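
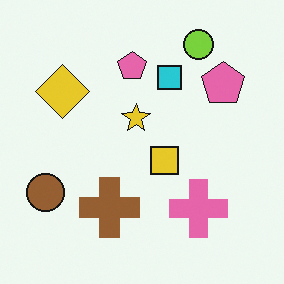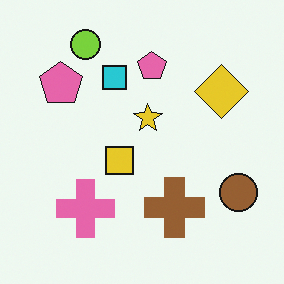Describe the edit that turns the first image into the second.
The image was flipped horizontally (left ↔ right).

The brown circle is in the bottom-left of the first image and the bottom-right of the second — shapes on opposite sides of the vertical midline have swapped in a mirror flip.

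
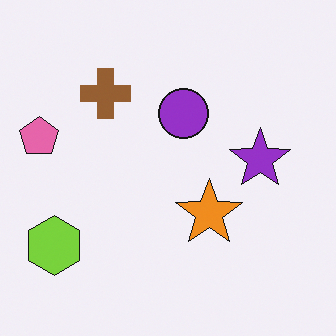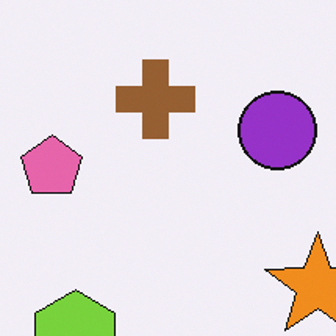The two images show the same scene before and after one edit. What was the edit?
The image was cropped to a modestly smaller region and rescaled.

The visible shapes are larger and the field of view is narrower; shapes near the original edges may be partly or wholly outside the frame — a crop-and-rescale.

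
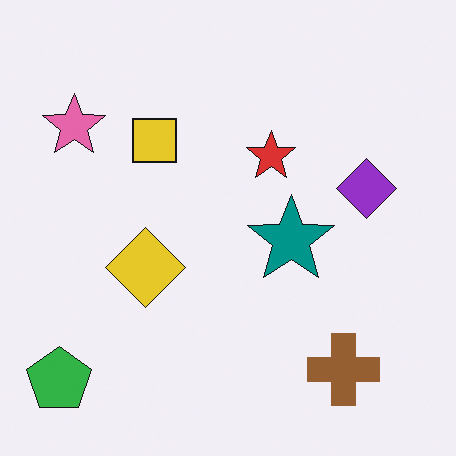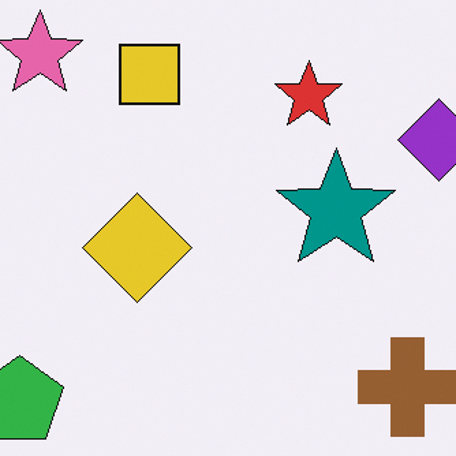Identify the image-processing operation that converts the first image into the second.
It was cropped slightly and scaled back up.

The visible shapes are larger and the field of view is narrower; shapes near the original edges may be partly or wholly outside the frame — a crop-and-rescale.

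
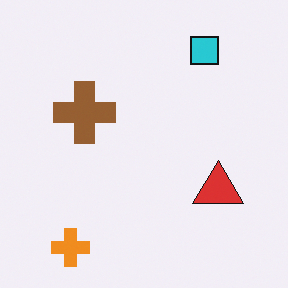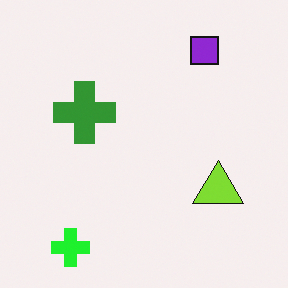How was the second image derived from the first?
This is the original image hue-shifted through roughly a third of the color wheel.

Every shape's color has rotated by the same amount around the hue wheel — a uniform hue shift.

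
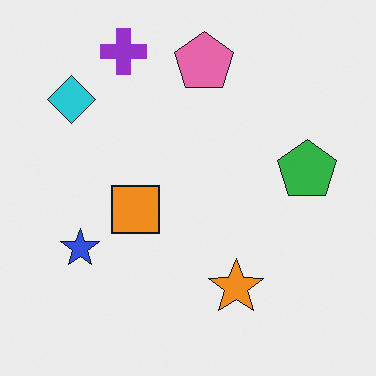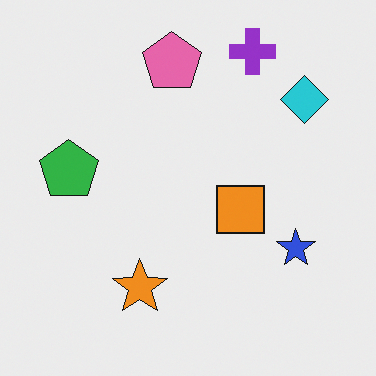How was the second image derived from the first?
The second image is the first flipped horizontally (left ↔ right).

The green pentagon is in the right of the first image and the left of the second — shapes on opposite sides of the vertical midline have swapped in a mirror flip.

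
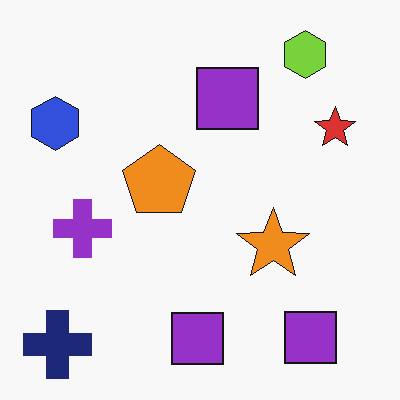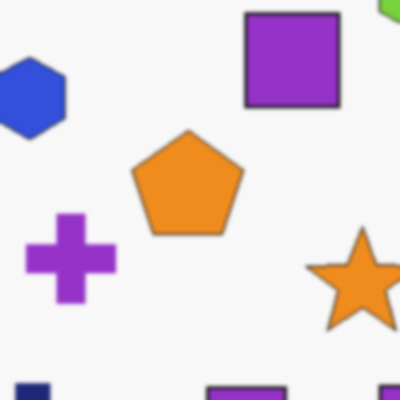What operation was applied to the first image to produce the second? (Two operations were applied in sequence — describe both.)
The second image is the first cropped slightly and scaled back up, then slightly softened.

The visible shapes are larger and the field of view is narrower; shapes near the original edges may be partly or wholly outside the frame — a crop-and-rescale. Shape edges and outlines are uniformly softened across the whole image.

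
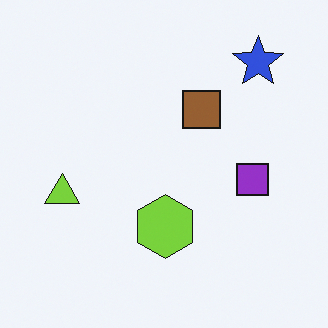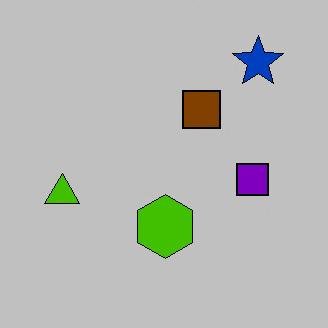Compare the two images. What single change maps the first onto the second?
The image was heavily posterized to just a handful of flat colors.

Each flat color has snapped to a coarser quantized level — most visibly, the near-white background has dropped to a flat grey.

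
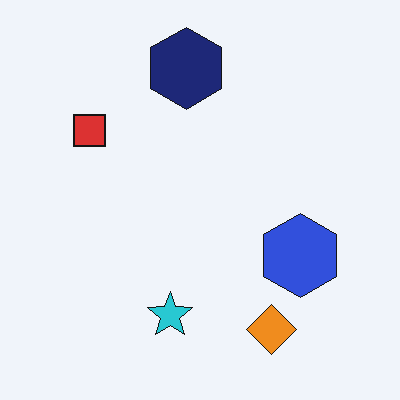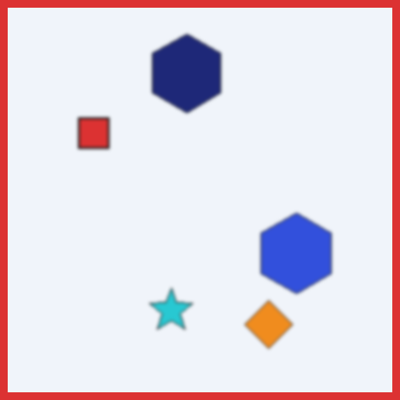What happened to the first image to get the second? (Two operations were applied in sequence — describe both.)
The second image is the first lightly blurred, then framed with a red border.

Shape edges and outlines are uniformly softened across the whole image. A solid red frame runs around the edge of the second image, with the content slightly shrunk inside it.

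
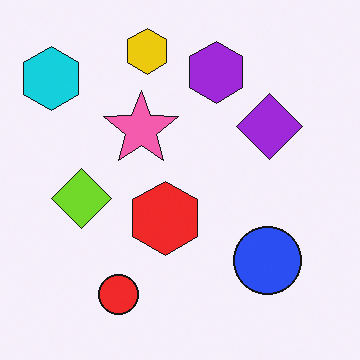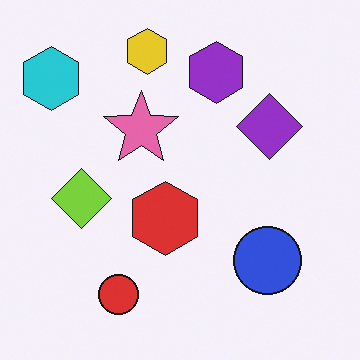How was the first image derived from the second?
The first image is the second slightly oversaturated.

All colors are more vivid — a global saturation change.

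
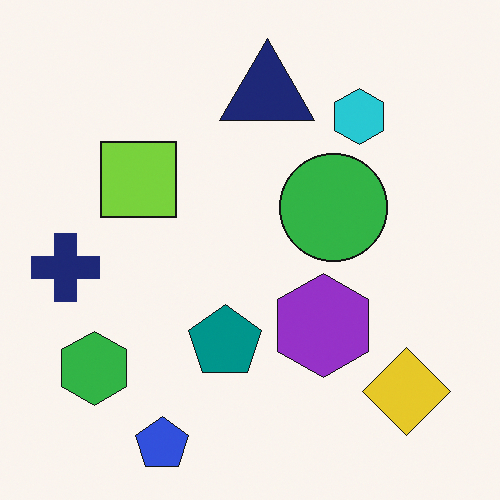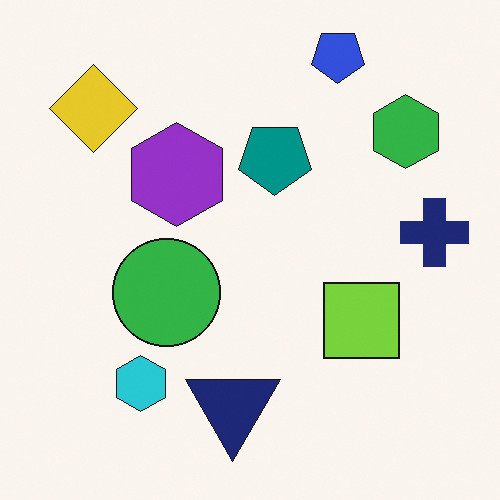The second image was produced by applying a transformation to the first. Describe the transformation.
The transformation is: rotated 180°.

The blue pentagon sits in the bottom-left of the first image and the top-right of the second — consistent with a whole-image 180° rotation.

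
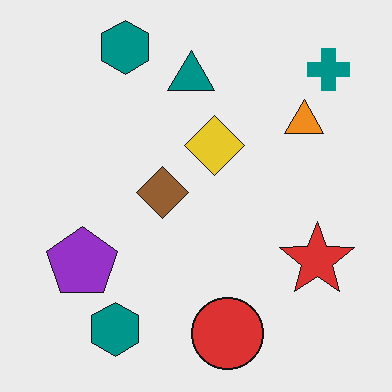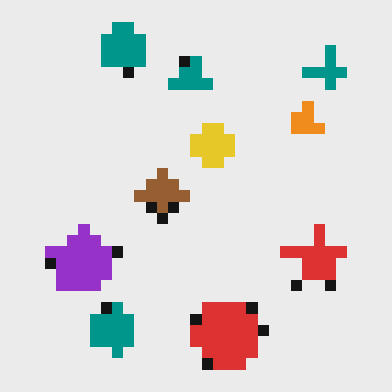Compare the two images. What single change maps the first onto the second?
The transformation is: heavily pixelated into large blocks.

Shapes are reduced to large square blocks; fine edges and outlines are lost — a downscale-then-upscale (mosaic) effect.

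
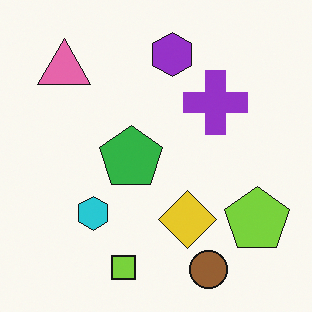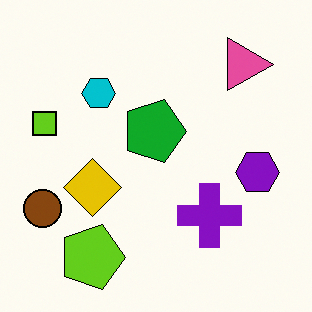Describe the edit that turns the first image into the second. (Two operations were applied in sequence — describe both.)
The image was given slightly increased contrast, then rotated 90° clockwise.

Tones are pushed away from mid-grey across the whole image — a global contrast change. The pink triangle sits in the top-left of the first image and the top-right of the second — consistent with a whole-image 90° clockwise rotation.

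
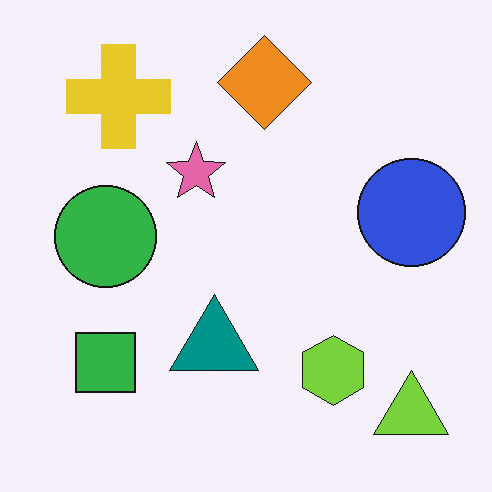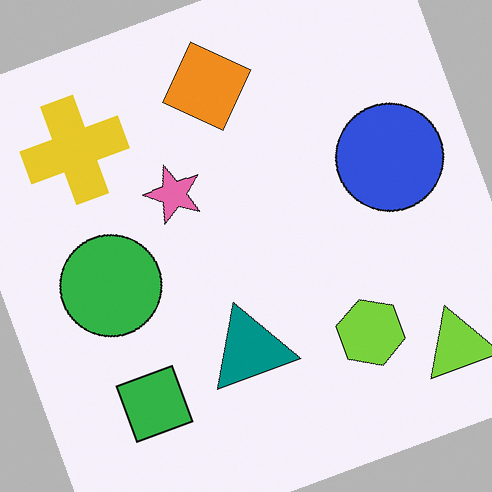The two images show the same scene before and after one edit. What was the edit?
The second image is the first rotated counter-clockwise by a moderate amount.

Every shape is tilted by the same angle and the image corners show triangular fill wedges — a whole-image rotation by a non-right angle.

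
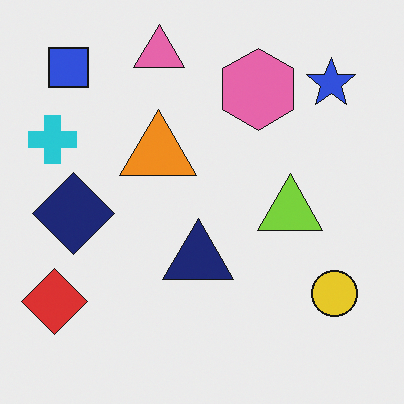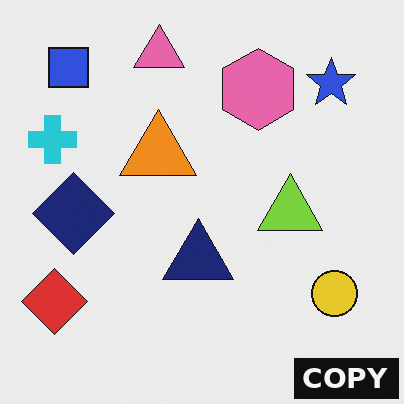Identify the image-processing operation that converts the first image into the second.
It was watermarked with the text "COPY" in the lower-right corner.

A dark label reading "COPY" appears in the lower-right corner.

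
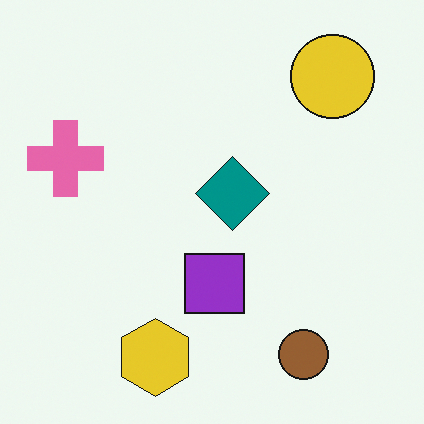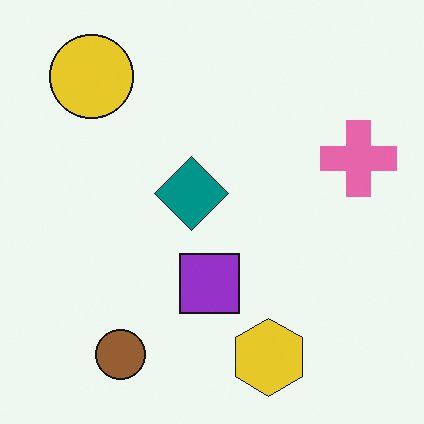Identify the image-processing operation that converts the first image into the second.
It was flipped horizontally (left ↔ right).

The pink cross is in the left of the first image and the right of the second — shapes on opposite sides of the vertical midline have swapped in a mirror flip.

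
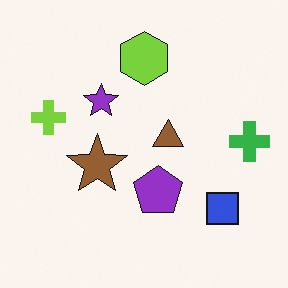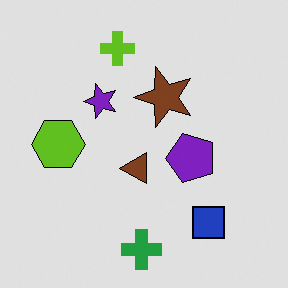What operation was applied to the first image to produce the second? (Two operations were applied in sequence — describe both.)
It was transposed (reflected across the top-left ↔ bottom-right diagonal), then posterized to a reduced palette.

Shapes have swapped their row and column positions — what was in the top-right is now in the bottom-left — a diagonal reflection. Each flat color has snapped to a coarser quantized level — most visibly, the near-white background has dropped to a flat grey.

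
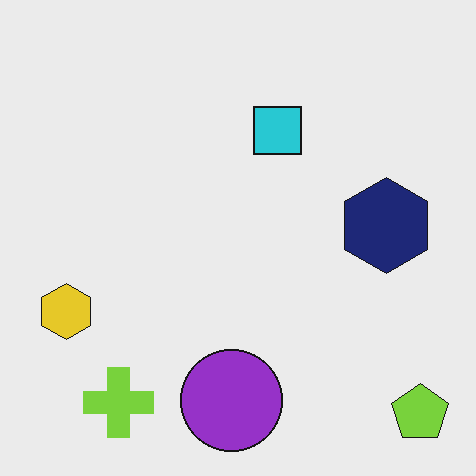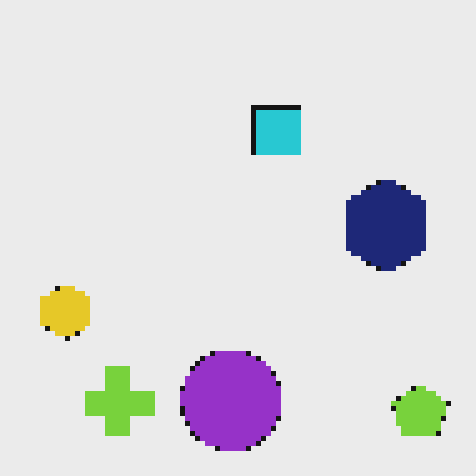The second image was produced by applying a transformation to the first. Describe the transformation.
This is the original image lightly pixelated (a mild mosaic effect).

Shapes are reduced to large square blocks; fine edges and outlines are lost — a downscale-then-upscale (mosaic) effect.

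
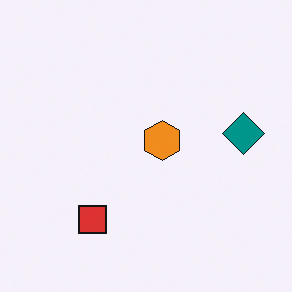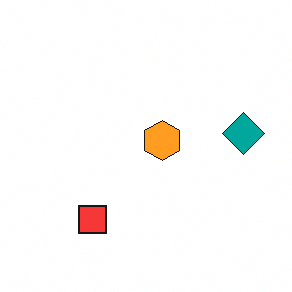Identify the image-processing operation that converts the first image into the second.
It was brightened a little.

Every pixel — background and shapes alike — is uniformly brightened.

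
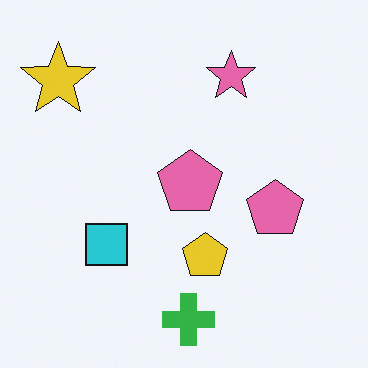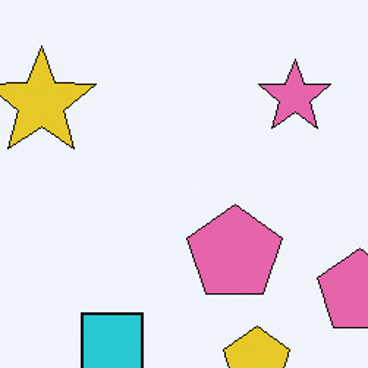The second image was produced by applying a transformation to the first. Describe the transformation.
This is the original image cropped to a modestly smaller region and rescaled.

The visible shapes are larger and the field of view is narrower; shapes near the original edges may be partly or wholly outside the frame — a crop-and-rescale.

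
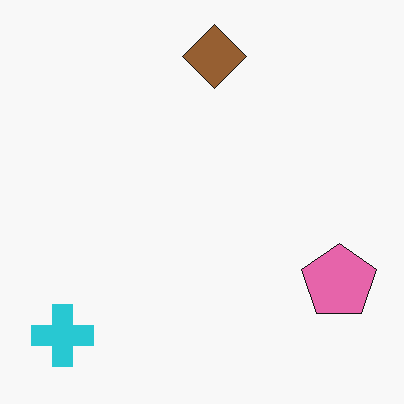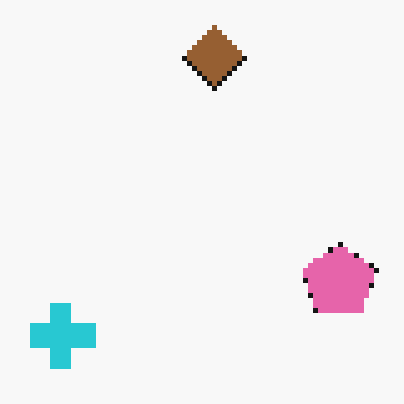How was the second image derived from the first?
The second image is the first mildly pixelated.

Shapes are reduced to large square blocks; fine edges and outlines are lost — a downscale-then-upscale (mosaic) effect.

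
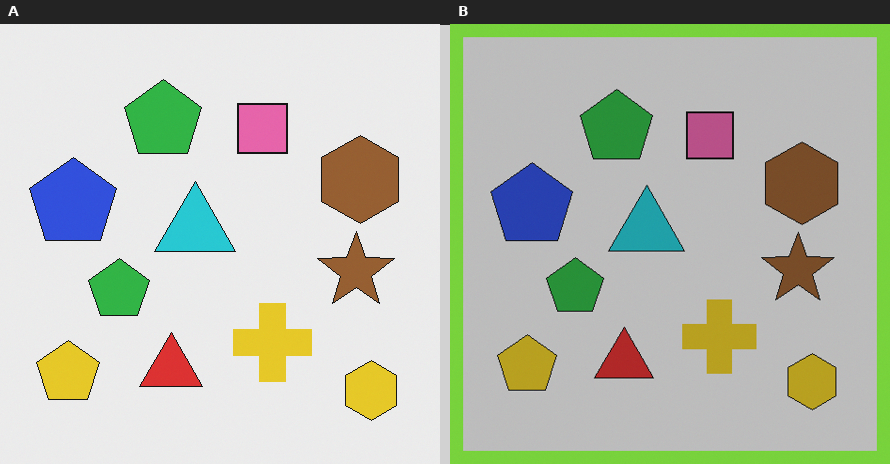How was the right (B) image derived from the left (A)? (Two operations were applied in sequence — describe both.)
It was darkened a little, then framed with a lime border.

Every pixel — background and shapes alike — is uniformly darkened. A solid lime frame runs around the edge of the right (B) image, with the content slightly shrunk inside it.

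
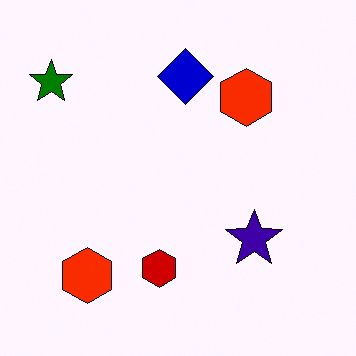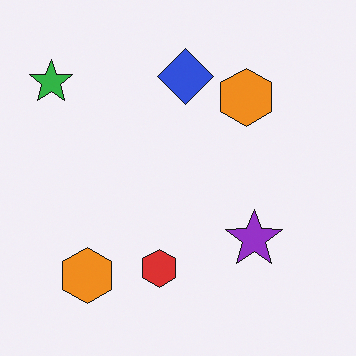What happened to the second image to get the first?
The transformation is: given much higher contrast.

Tones are pushed away from mid-grey across the whole image — a global contrast change.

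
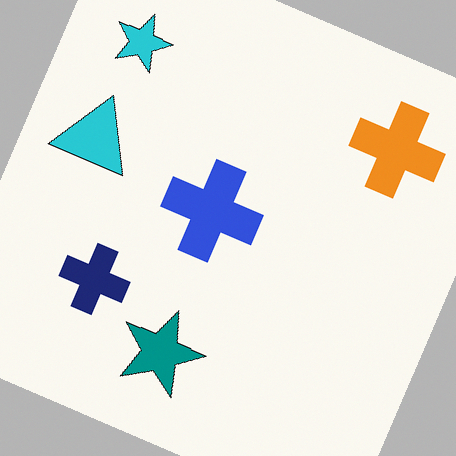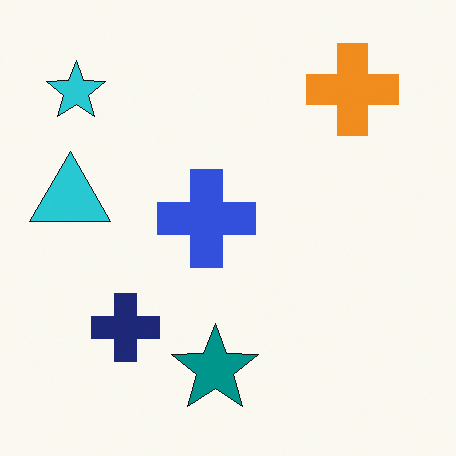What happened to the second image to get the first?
The transformation is: rotated clockwise by a clearly visible amount.

Every shape is tilted by the same angle and the image corners show triangular fill wedges — a whole-image rotation by a non-right angle.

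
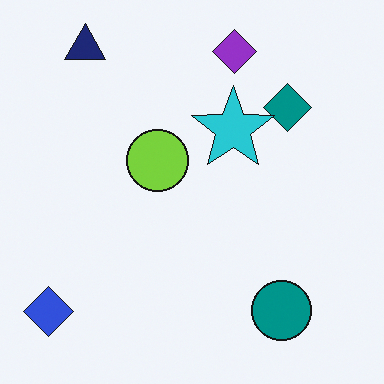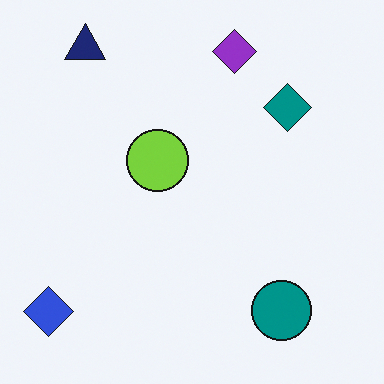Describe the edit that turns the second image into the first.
Overlaid with an additional cyan star.

A cyan star appears in the first image that is absent from the second.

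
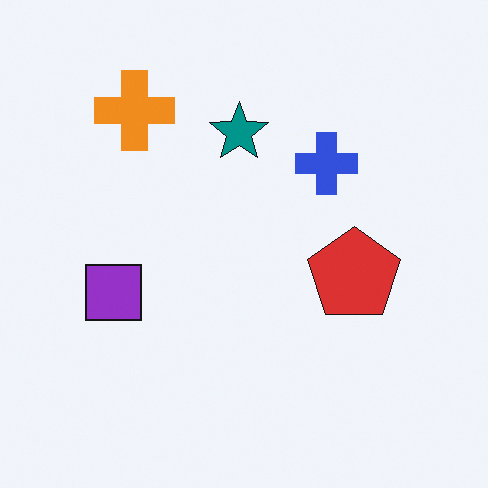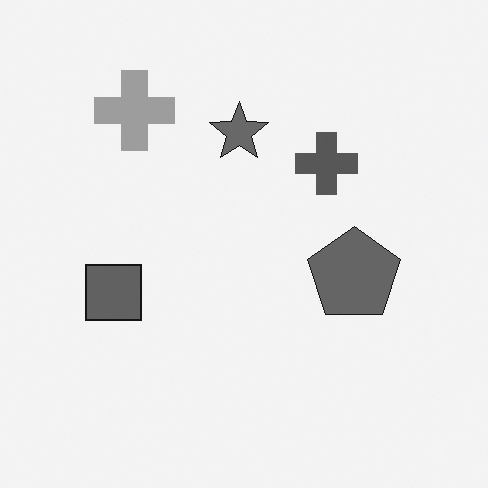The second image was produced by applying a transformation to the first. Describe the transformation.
The transformation is: converted to grayscale.

All color is removed — every shape is now a shade of grey.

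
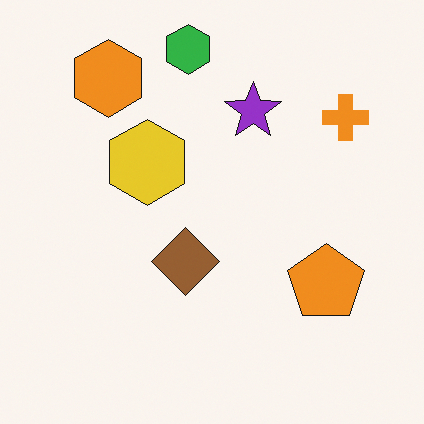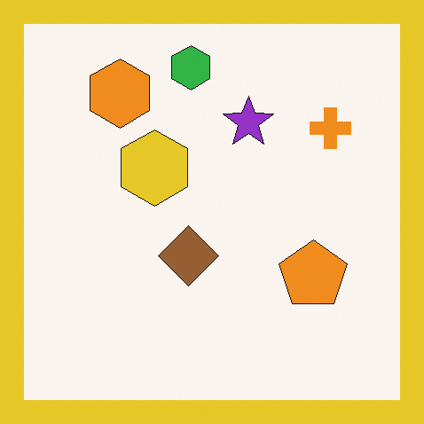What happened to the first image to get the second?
The transformation is: framed with a yellow border.

A solid yellow frame runs around the edge of the second image, with the content slightly shrunk inside it.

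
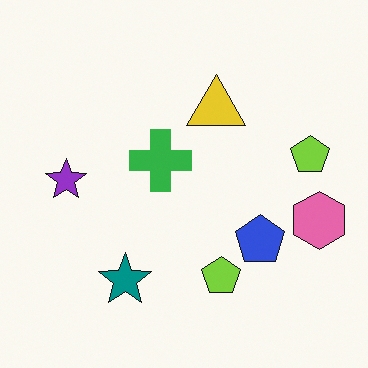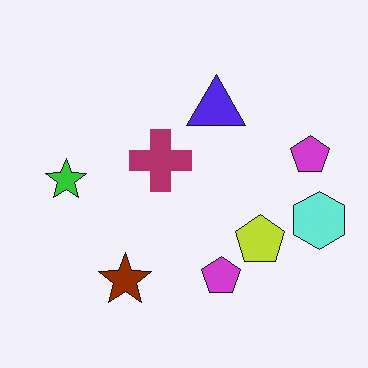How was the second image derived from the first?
Hue-shifted by a large amount.

Every shape's color has rotated by the same amount around the hue wheel — a uniform hue shift.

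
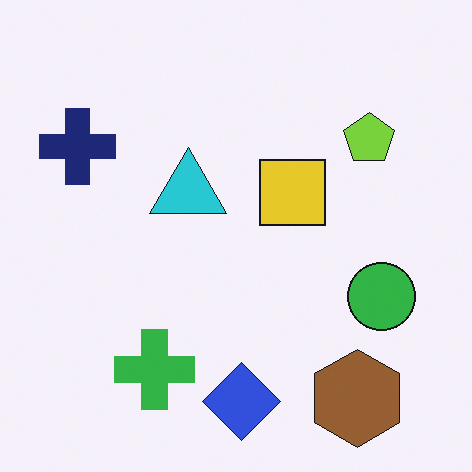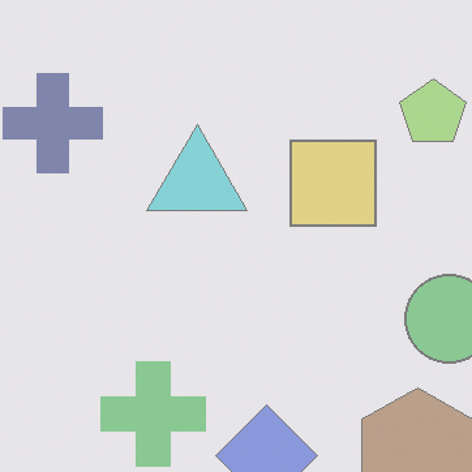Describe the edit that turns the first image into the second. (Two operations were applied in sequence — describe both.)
The second image is the first cropped to a modestly smaller region and rescaled, then washed out (contrast reduced).

The visible shapes are larger and the field of view is narrower; shapes near the original edges may be partly or wholly outside the frame — a crop-and-rescale. Tones are pushed toward mid-grey across the whole image — a global contrast change.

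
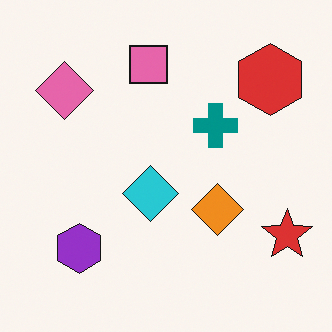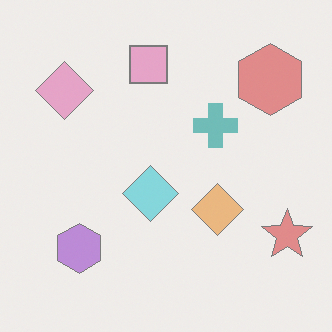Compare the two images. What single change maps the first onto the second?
The second image is the first given much lower contrast.

Tones are pushed toward mid-grey across the whole image — a global contrast change.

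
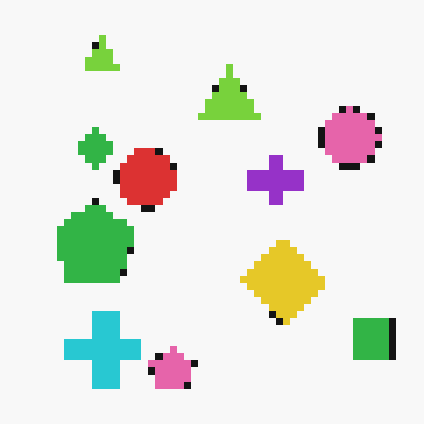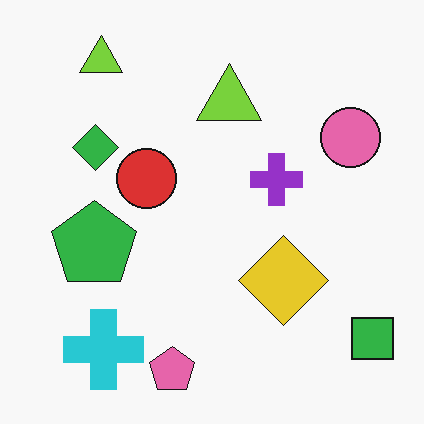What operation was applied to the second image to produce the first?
The first image is the second moderately pixelated.

Shapes are reduced to large square blocks; fine edges and outlines are lost — a downscale-then-upscale (mosaic) effect.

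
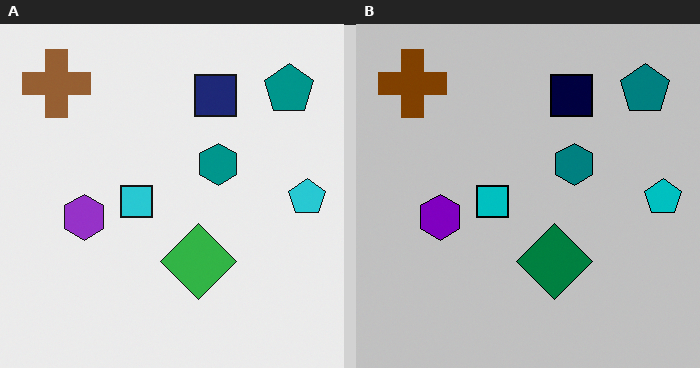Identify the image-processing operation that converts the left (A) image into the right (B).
The image was heavily posterized to just a handful of flat colors.

Each flat color has snapped to a coarser quantized level — most visibly, the near-white background has dropped to a flat grey.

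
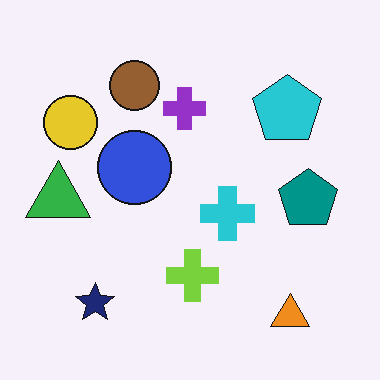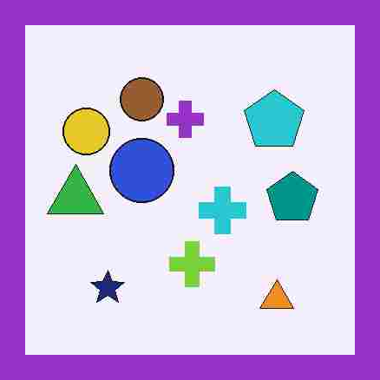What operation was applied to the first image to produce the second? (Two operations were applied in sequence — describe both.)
It was degraded with heavy JPEG compression, then framed with a purple border.

Blocky 8×8 compression artifacts appear around shape edges and the flat background shows ringing — characteristic JPEG degradation. A solid purple frame runs around the edge of the second image, with the content slightly shrunk inside it.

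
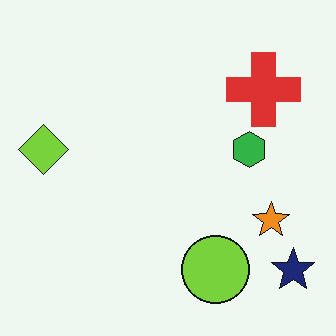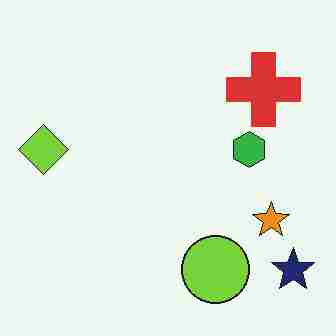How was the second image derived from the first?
This is the original image degraded with heavy JPEG compression.

Blocky 8×8 compression artifacts appear around shape edges and the flat background shows ringing — characteristic JPEG degradation.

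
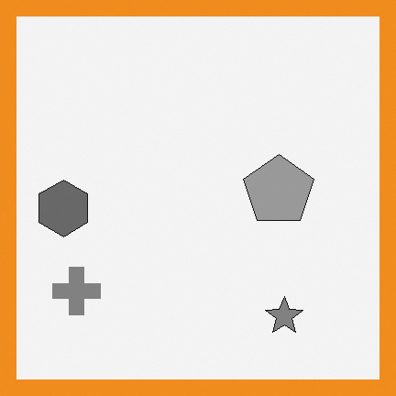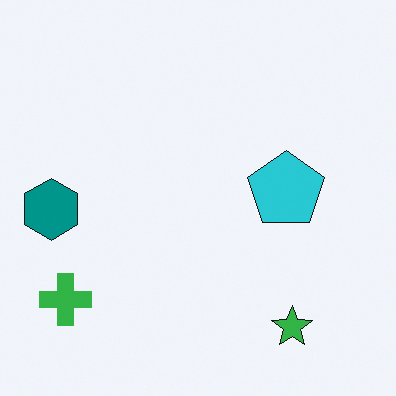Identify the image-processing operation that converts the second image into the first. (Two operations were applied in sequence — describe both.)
This is the original image converted to grayscale, then framed with a orange border.

All color is removed — every shape is now a shade of grey. A solid orange frame runs around the edge of the first image, with the content slightly shrunk inside it.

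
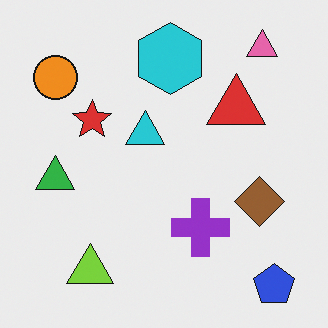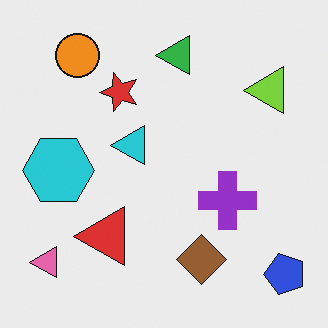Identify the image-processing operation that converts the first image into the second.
This is the original image transposed (reflected across the top-left ↔ bottom-right diagonal).

Shapes have swapped their row and column positions — what was in the top-right is now in the bottom-left — a diagonal reflection.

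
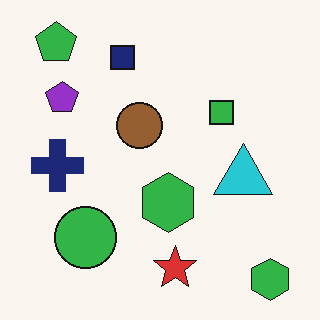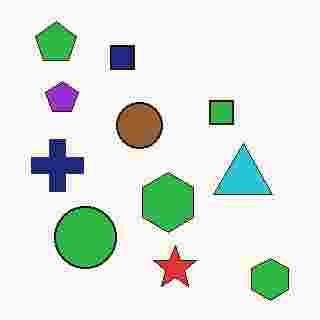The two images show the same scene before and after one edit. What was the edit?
This is the original image degraded with heavy JPEG compression.

Blocky 8×8 compression artifacts appear around shape edges and the flat background shows ringing — characteristic JPEG degradation.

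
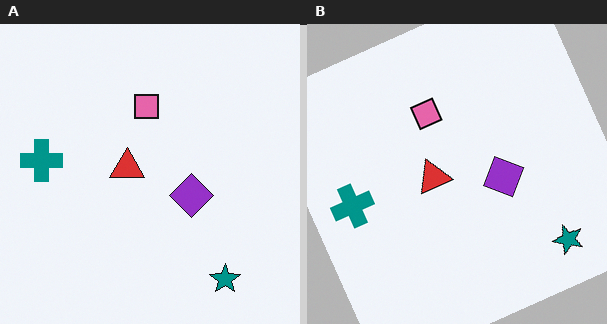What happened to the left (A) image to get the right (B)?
This is the original image rotated counter-clockwise by a clearly visible amount.

Every shape is tilted by the same angle and the image corners show triangular fill wedges — a whole-image rotation by a non-right angle.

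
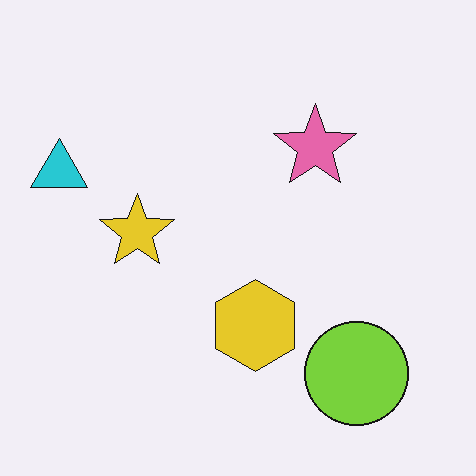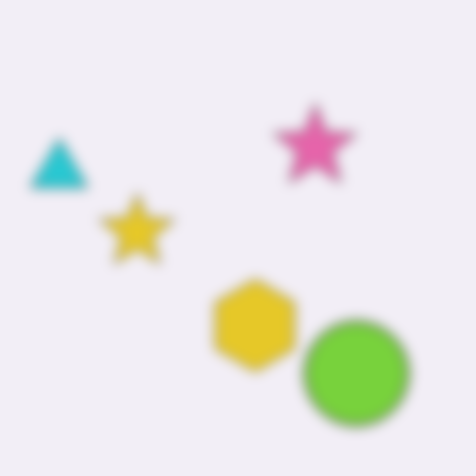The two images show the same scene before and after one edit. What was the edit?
Heavily blurred.

Shape edges and outlines are uniformly softened across the whole image.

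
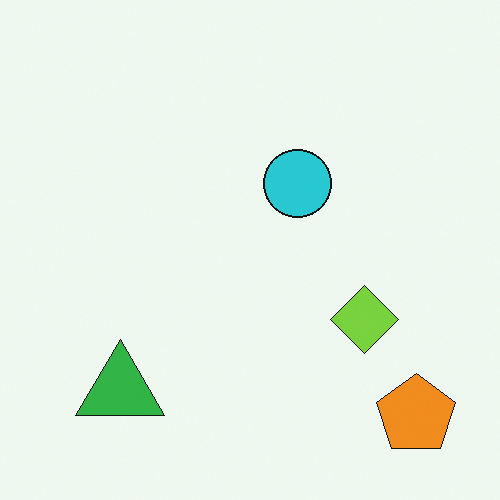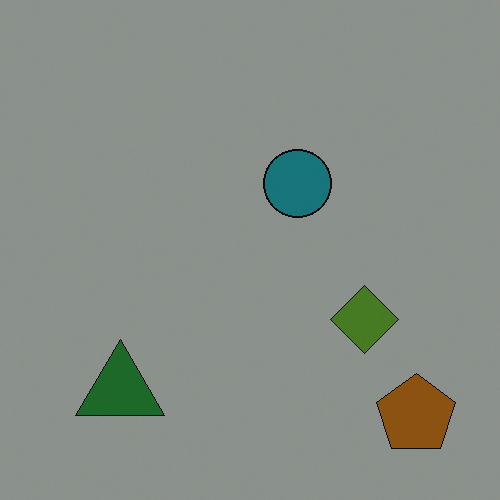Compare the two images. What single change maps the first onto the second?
It was noticeably darkened.

Every pixel — background and shapes alike — is uniformly darkened.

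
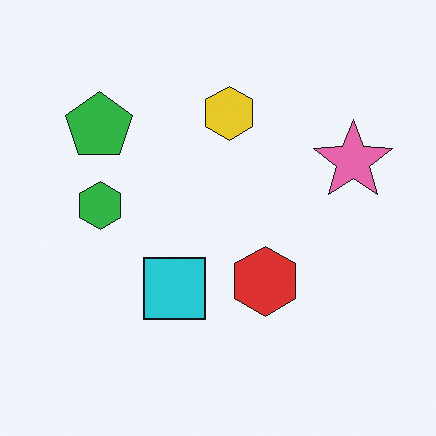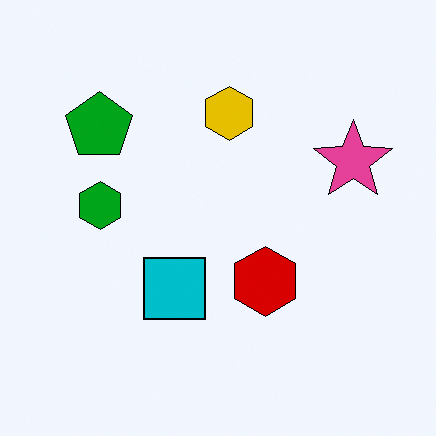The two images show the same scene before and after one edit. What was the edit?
The second image is the first given slightly increased contrast.

Tones are pushed away from mid-grey across the whole image — a global contrast change.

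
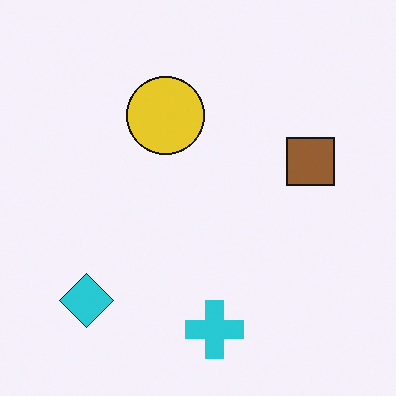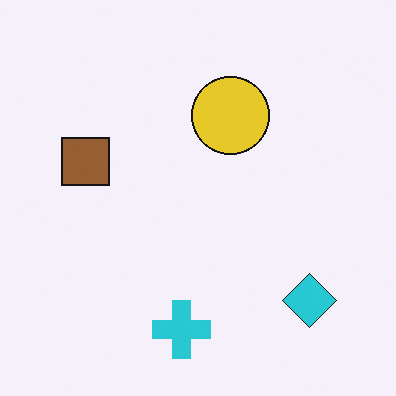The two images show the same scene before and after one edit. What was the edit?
The image was flipped horizontally (left ↔ right).

The cyan diamond is in the bottom-left of the first image and the bottom-right of the second — shapes on opposite sides of the vertical midline have swapped in a mirror flip.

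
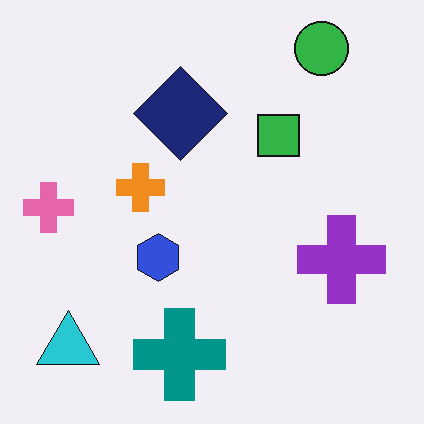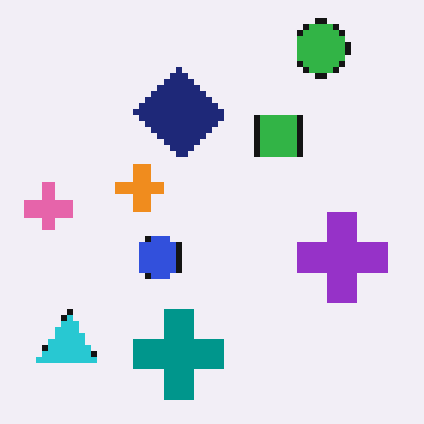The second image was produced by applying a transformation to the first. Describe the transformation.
The image was pixelated into visible square blocks.

Shapes are reduced to large square blocks; fine edges and outlines are lost — a downscale-then-upscale (mosaic) effect.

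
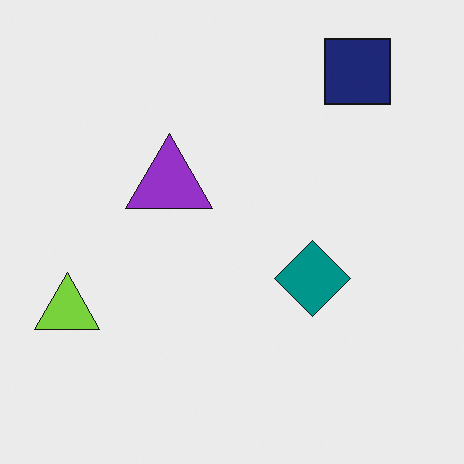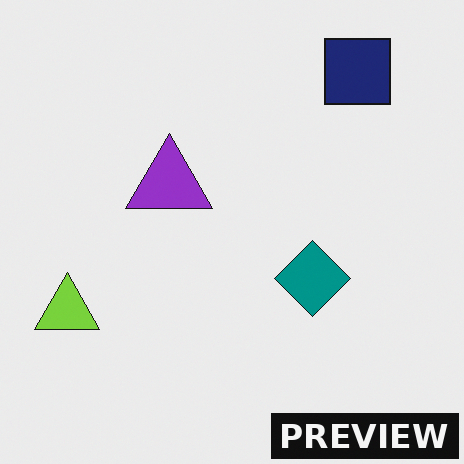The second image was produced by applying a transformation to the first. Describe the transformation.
The transformation is: watermarked with the text "PREVIEW" in the lower-right corner.

A dark label reading "PREVIEW" appears in the lower-right corner.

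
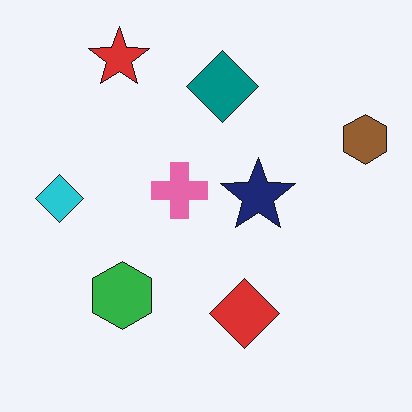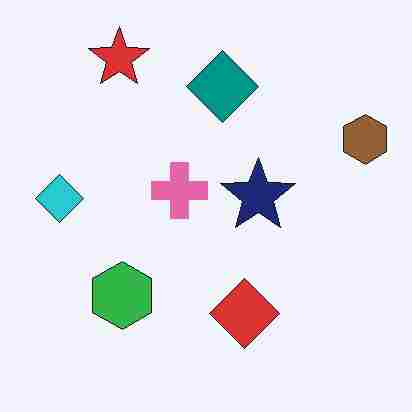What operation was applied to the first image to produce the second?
Heavily JPEG-compressed with obvious blocking artifacts.

Blocky 8×8 compression artifacts appear around shape edges and the flat background shows ringing — characteristic JPEG degradation.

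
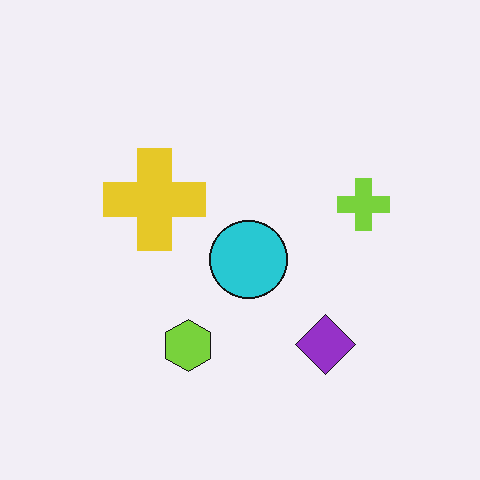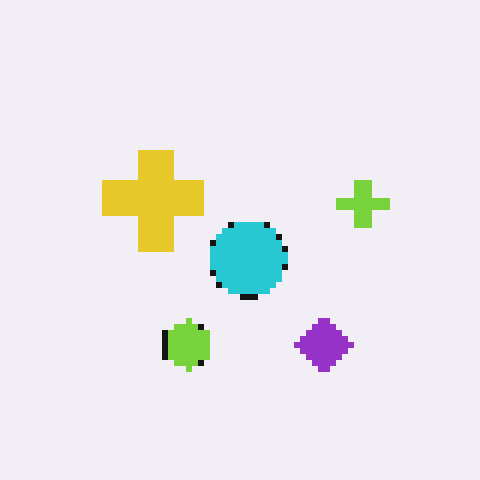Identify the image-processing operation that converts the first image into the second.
The second image is the first pixelated into visible square blocks.

Shapes are reduced to large square blocks; fine edges and outlines are lost — a downscale-then-upscale (mosaic) effect.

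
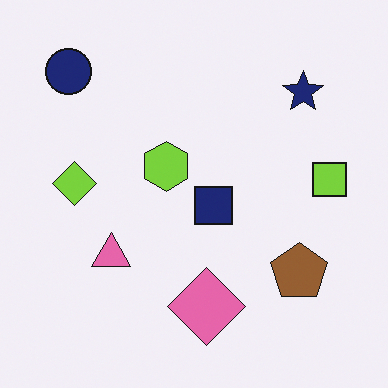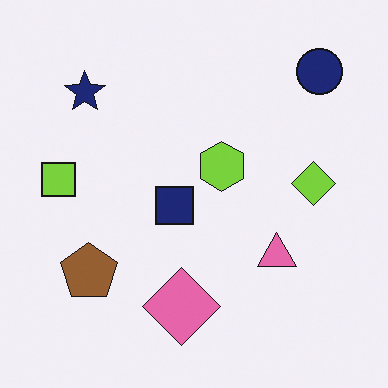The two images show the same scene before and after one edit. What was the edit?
The image was flipped horizontally (left ↔ right).

The lime square is in the right of the first image and the left of the second — shapes on opposite sides of the vertical midline have swapped in a mirror flip.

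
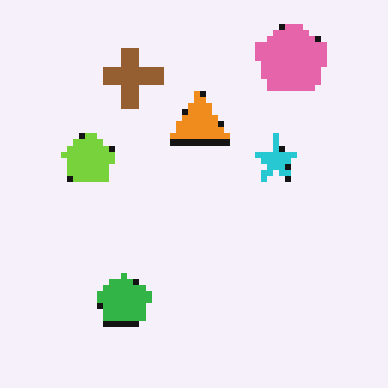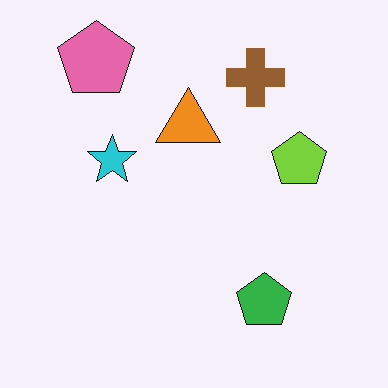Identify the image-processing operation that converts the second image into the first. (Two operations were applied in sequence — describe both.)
It was flipped horizontally (left ↔ right), then moderately pixelated.

The lime pentagon is in the right of the second image and the left of the first — shapes on opposite sides of the vertical midline have swapped in a mirror flip. Shapes are reduced to large square blocks; fine edges and outlines are lost — a downscale-then-upscale (mosaic) effect.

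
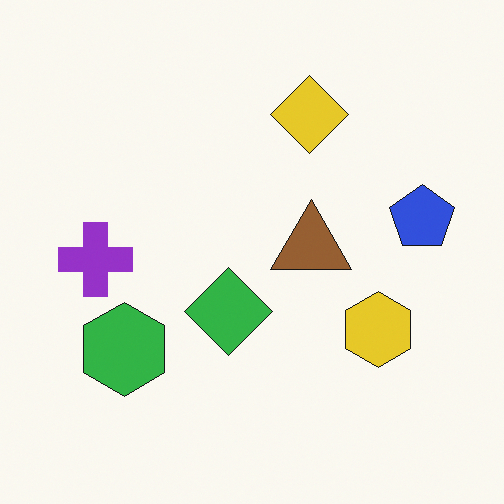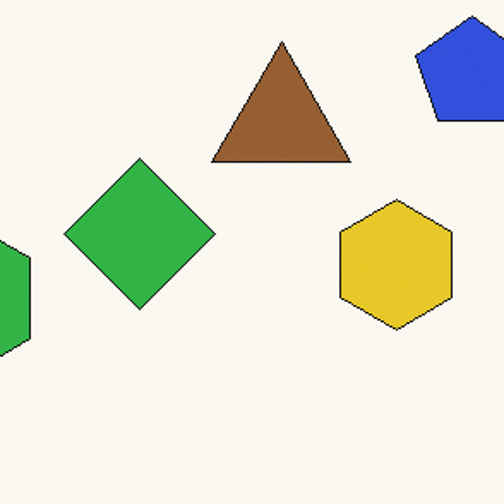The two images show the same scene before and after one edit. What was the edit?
It was cropped to a noticeably smaller region and rescaled.

The visible shapes are larger and the field of view is narrower; shapes near the original edges may be partly or wholly outside the frame — a crop-and-rescale.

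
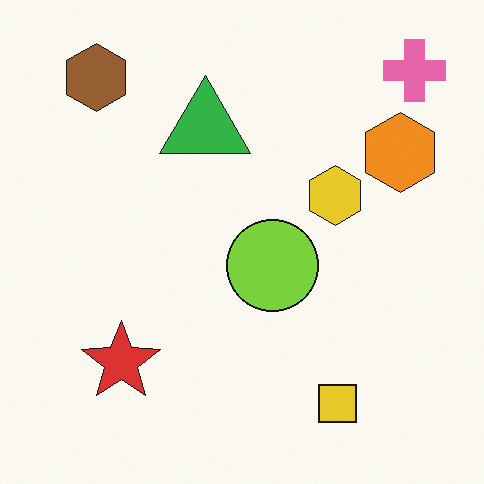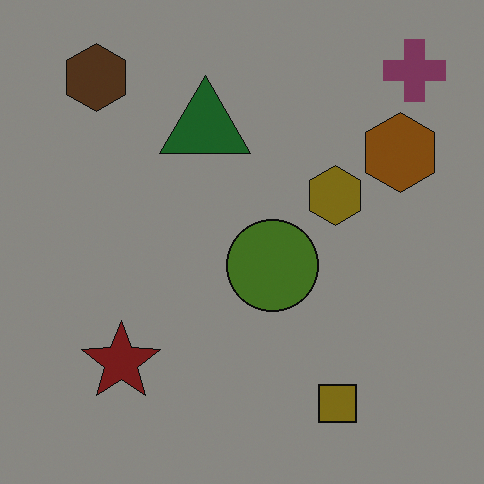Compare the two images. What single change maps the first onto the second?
The transformation is: substantially darkened.

Every pixel — background and shapes alike — is uniformly darkened.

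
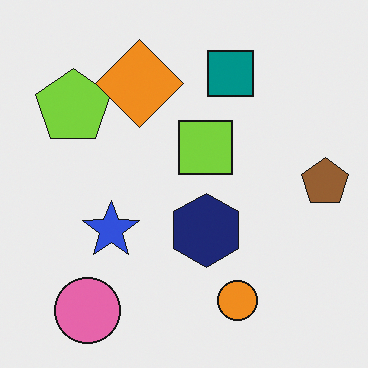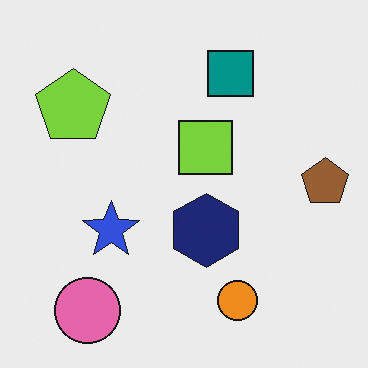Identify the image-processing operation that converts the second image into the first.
It was overlaid with an additional orange diamond.

An orange diamond appears in the first image that is absent from the second.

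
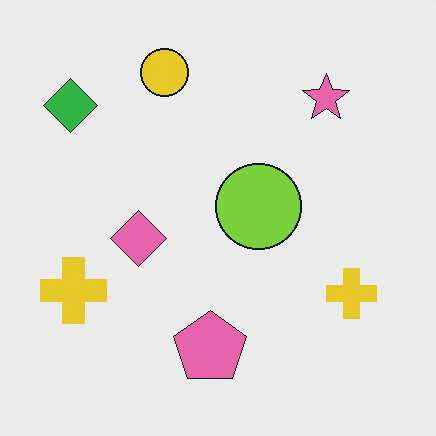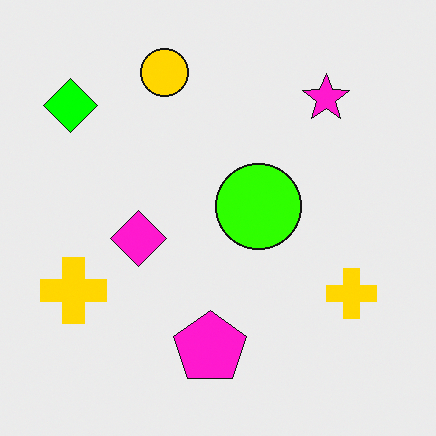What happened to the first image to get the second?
It was made much more vivid (saturation change).

All colors are more vivid — a global saturation change.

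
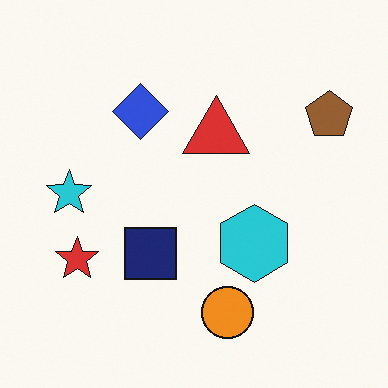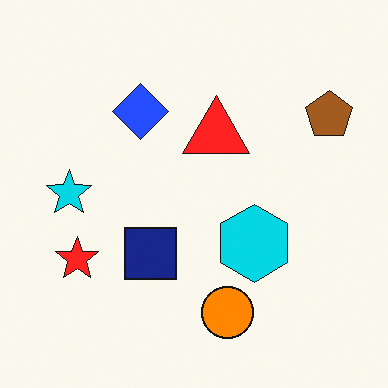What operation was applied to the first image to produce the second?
This is the original image slightly oversaturated.

All colors are more vivid — a global saturation change.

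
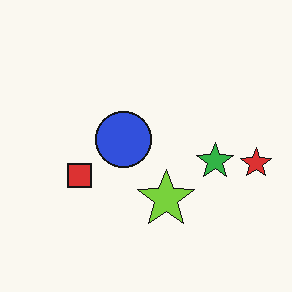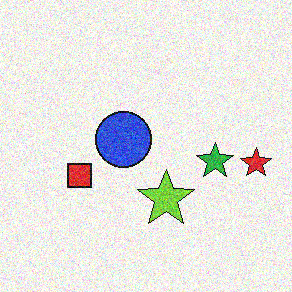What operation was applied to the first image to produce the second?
The image was degraded with visible gaussian noise.

Random speckle covers the whole image, including the flat background.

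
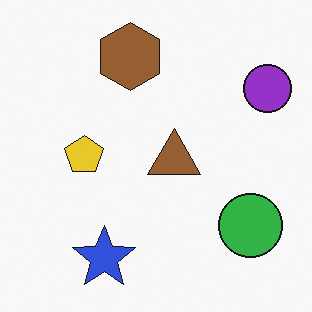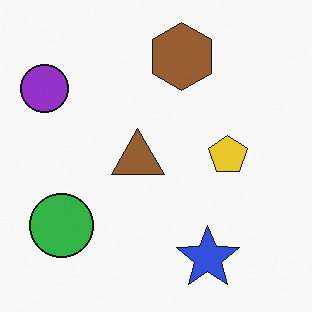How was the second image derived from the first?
It was flipped horizontally (left ↔ right).

The purple circle is in the top-right of the first image and the top-left of the second — shapes on opposite sides of the vertical midline have swapped in a mirror flip.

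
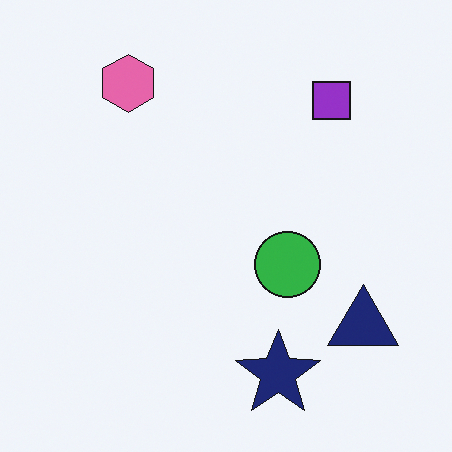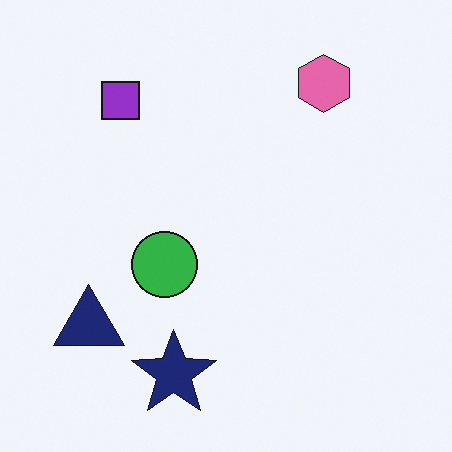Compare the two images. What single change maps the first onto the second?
This is the original image flipped horizontally (left ↔ right).

The navy triangle is in the bottom-right of the first image and the bottom-left of the second — shapes on opposite sides of the vertical midline have swapped in a mirror flip.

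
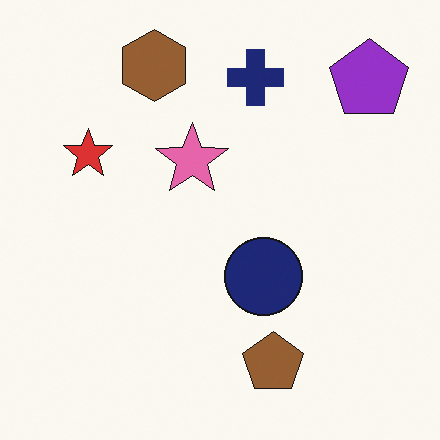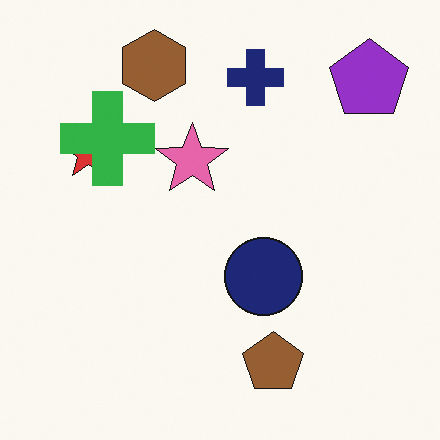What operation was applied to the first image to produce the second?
Overlaid with an additional green cross.

A green cross appears in the second image that is absent from the first.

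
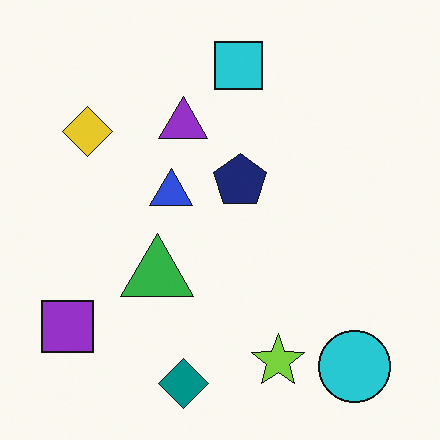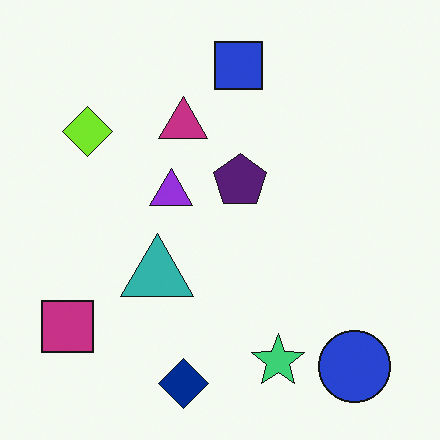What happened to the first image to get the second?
The second image is the first hue-shifted by a small amount.

Every shape's color has rotated by the same amount around the hue wheel — a uniform hue shift.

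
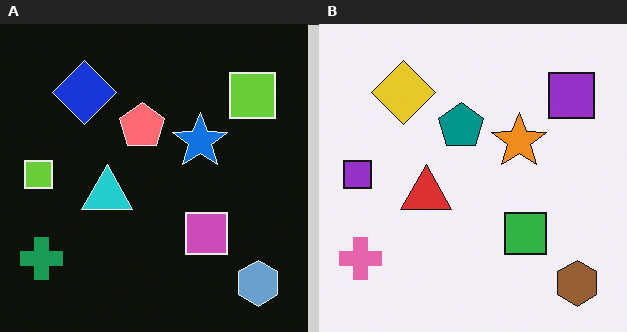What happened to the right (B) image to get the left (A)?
This is the original image color-inverted (negative).

The light background has become dark and every shape's color is its complement — a photographic negative.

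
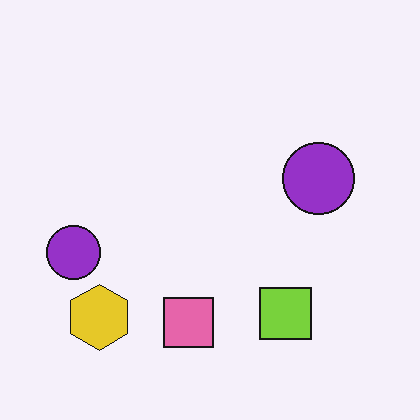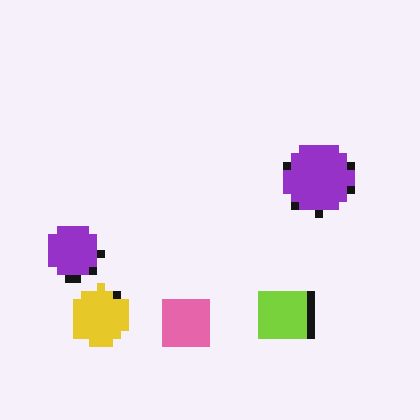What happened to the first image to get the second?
Moderately pixelated.

Shapes are reduced to large square blocks; fine edges and outlines are lost — a downscale-then-upscale (mosaic) effect.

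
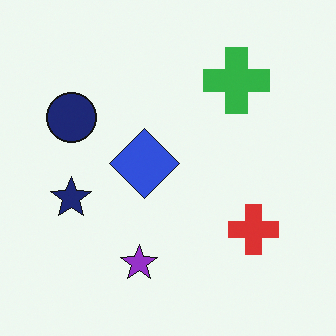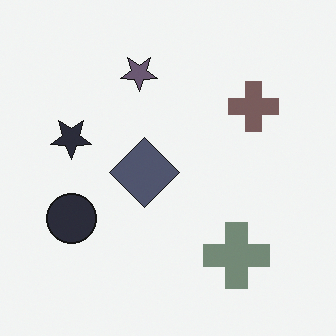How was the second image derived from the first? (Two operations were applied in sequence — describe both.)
The transformation is: heavily desaturated, then flipped vertically (top ↔ bottom).

All colors are more muted and greyish — a global saturation change. The purple star is in the bottom of the first image and the top of the second — shapes on opposite sides of the horizontal midline have swapped in a mirror flip.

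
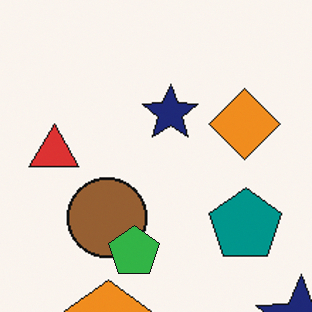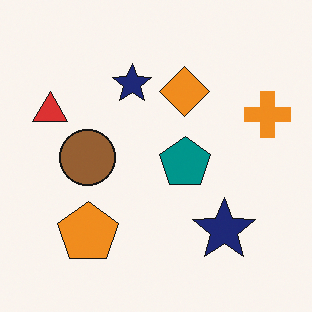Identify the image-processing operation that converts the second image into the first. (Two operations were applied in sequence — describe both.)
The transformation is: cropped slightly and scaled back up, then overlaid with an additional green pentagon.

The visible shapes are larger and the field of view is narrower; shapes near the original edges may be partly or wholly outside the frame — a crop-and-rescale. A green pentagon appears in the first image that is absent from the second.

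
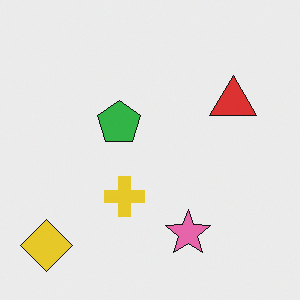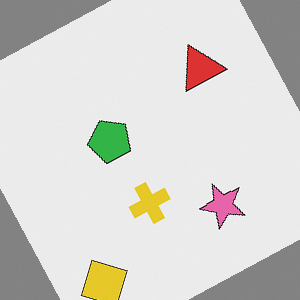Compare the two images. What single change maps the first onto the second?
Rotated counter-clockwise by a clearly visible amount.

Every shape is tilted by the same angle and the image corners show triangular fill wedges — a whole-image rotation by a non-right angle.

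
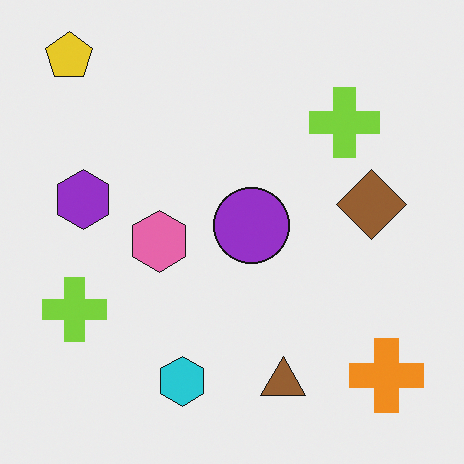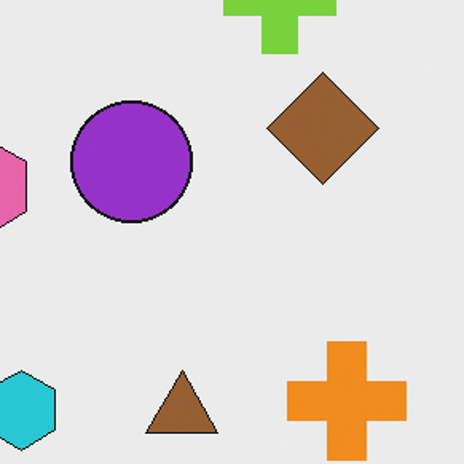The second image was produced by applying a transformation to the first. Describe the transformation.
The second image is the first cropped to a modestly smaller region and rescaled.

The visible shapes are larger and the field of view is narrower; shapes near the original edges may be partly or wholly outside the frame — a crop-and-rescale.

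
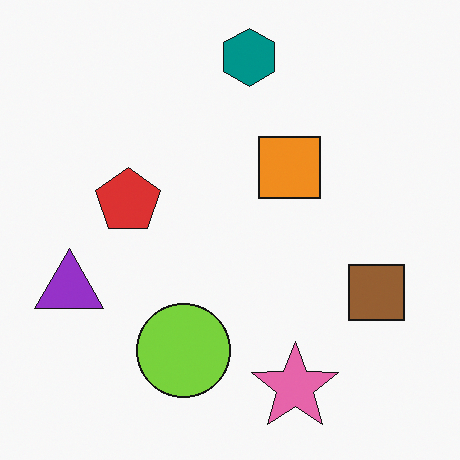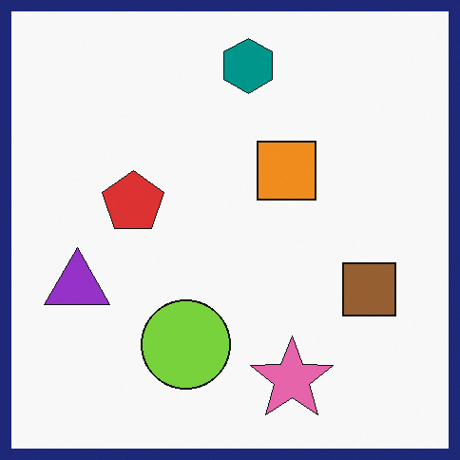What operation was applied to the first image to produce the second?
The second image is the first framed with a navy border.

A solid navy frame runs around the edge of the second image, with the content slightly shrunk inside it.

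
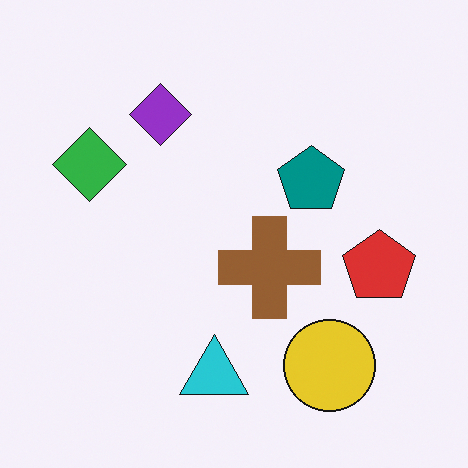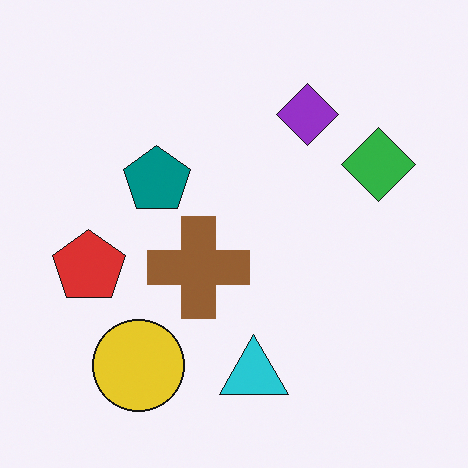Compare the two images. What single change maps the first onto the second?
Flipped horizontally (left ↔ right).

The green diamond is in the left of the first image and the right of the second — shapes on opposite sides of the vertical midline have swapped in a mirror flip.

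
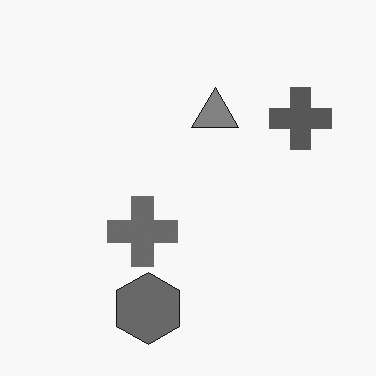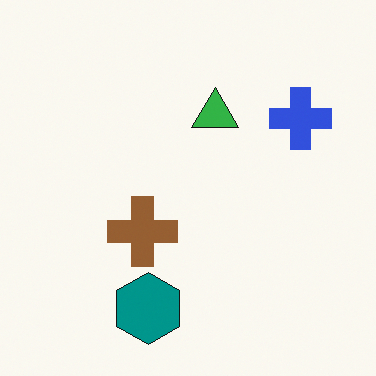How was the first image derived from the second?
The image was converted to grayscale.

All color is removed — every shape is now a shade of grey.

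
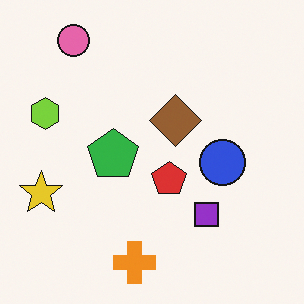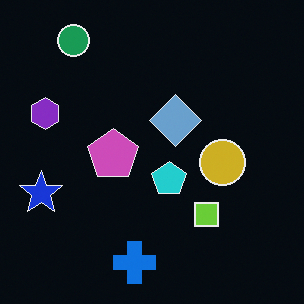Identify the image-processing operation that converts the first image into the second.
This is the original image color-inverted (negative).

The light background has become dark and every shape's color is its complement — a photographic negative.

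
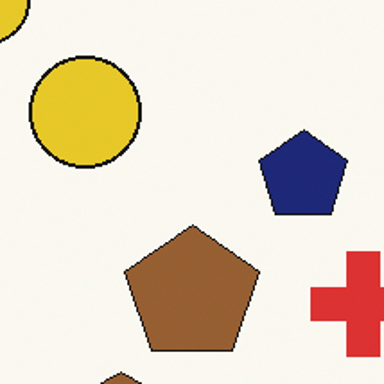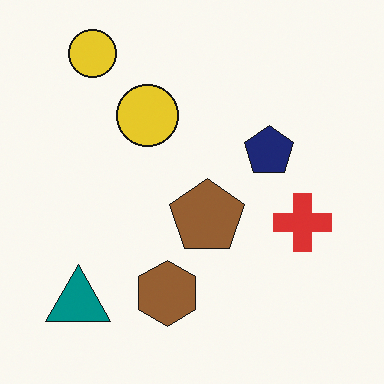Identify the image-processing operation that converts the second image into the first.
The transformation is: cropped tightly and scaled back up.

The visible shapes are larger and the field of view is narrower; shapes near the original edges may be partly or wholly outside the frame — a crop-and-rescale.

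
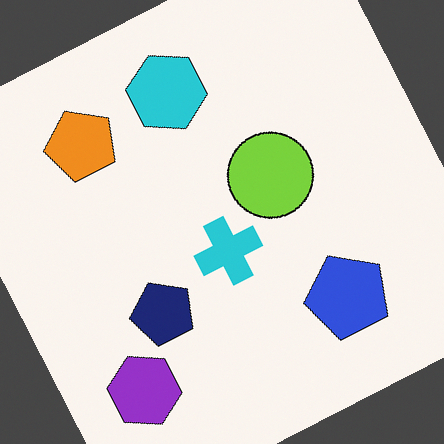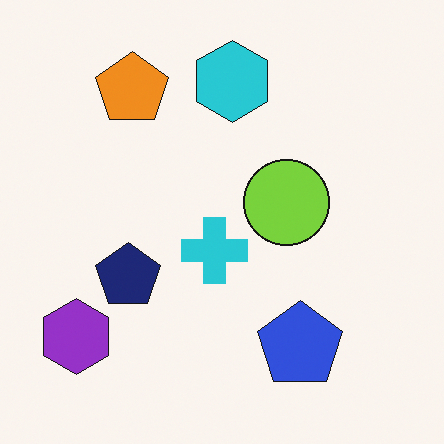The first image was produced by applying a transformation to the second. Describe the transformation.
The image was rotated counter-clockwise by a moderate amount.

Every shape is tilted by the same angle and the image corners show triangular fill wedges — a whole-image rotation by a non-right angle.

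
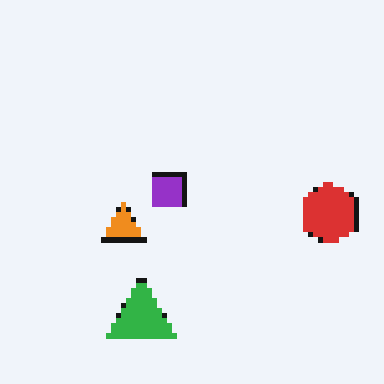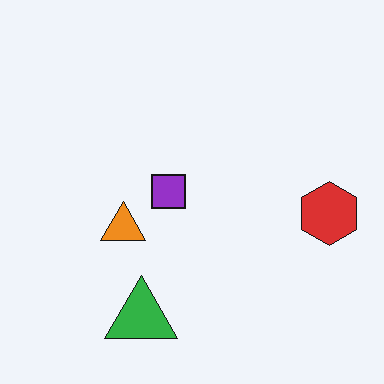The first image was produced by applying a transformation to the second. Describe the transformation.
Lightly pixelated (a mild mosaic effect).

Shapes are reduced to large square blocks; fine edges and outlines are lost — a downscale-then-upscale (mosaic) effect.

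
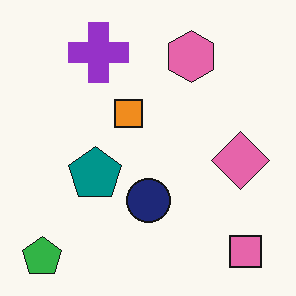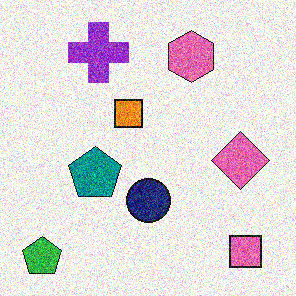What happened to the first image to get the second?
The image was degraded with a thick layer of grain.

Random speckle covers the whole image, including the flat background.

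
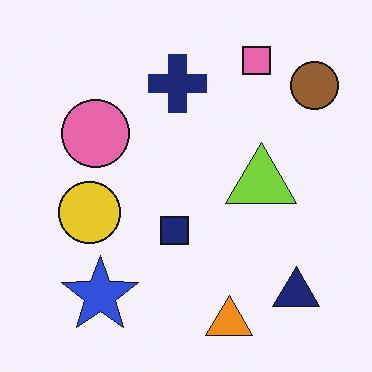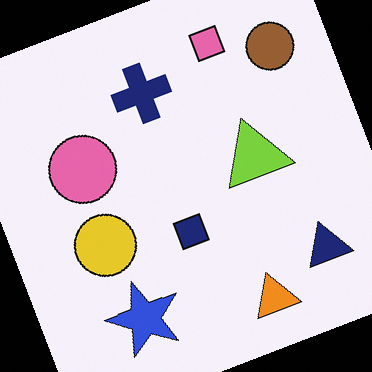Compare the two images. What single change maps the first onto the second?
It was rotated counter-clockwise by a moderate amount.

Every shape is tilted by the same angle and the image corners show triangular fill wedges — a whole-image rotation by a non-right angle.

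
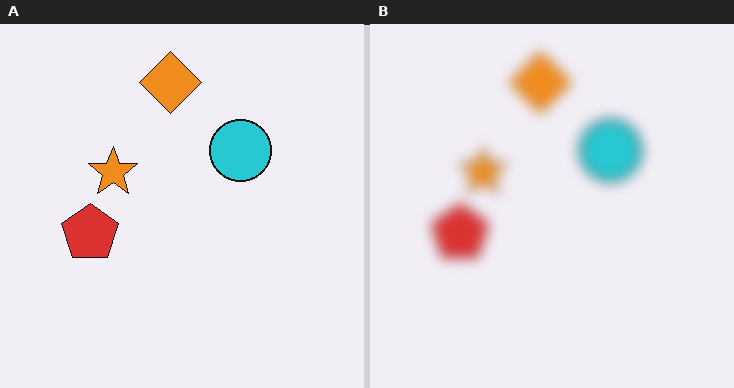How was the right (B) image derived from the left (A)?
Strongly gaussian-blurred.

Shape edges and outlines are uniformly softened across the whole image.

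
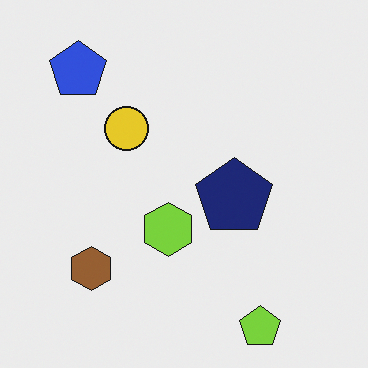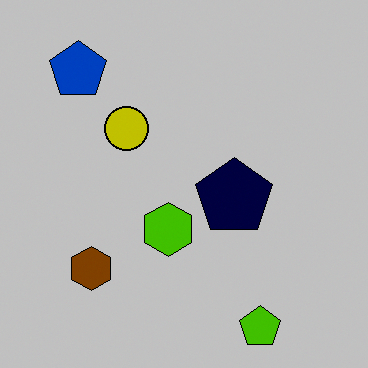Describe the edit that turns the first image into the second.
The transformation is: heavily posterized to just a handful of flat colors.

Each flat color has snapped to a coarser quantized level — most visibly, the near-white background has dropped to a flat grey.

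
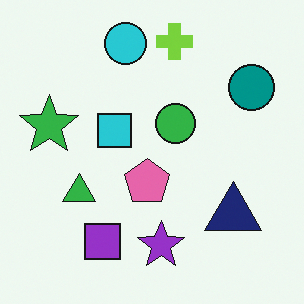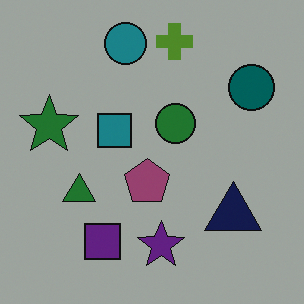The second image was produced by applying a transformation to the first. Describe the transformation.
This is the original image darkened a lot.

Every pixel — background and shapes alike — is uniformly darkened.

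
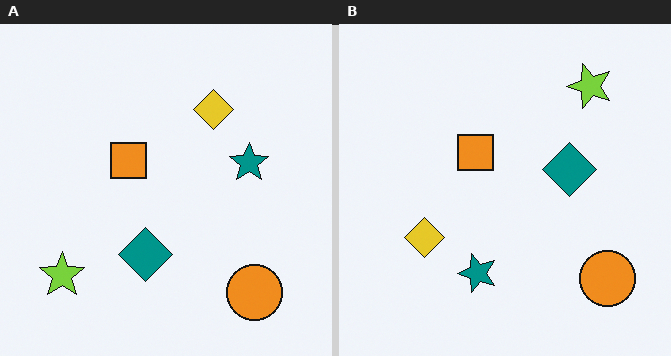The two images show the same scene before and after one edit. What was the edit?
The transformation is: transposed (reflected across the top-left ↔ bottom-right diagonal).

Shapes have swapped their row and column positions — what was in the top-right is now in the bottom-left — a diagonal reflection.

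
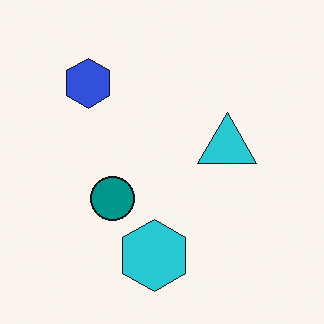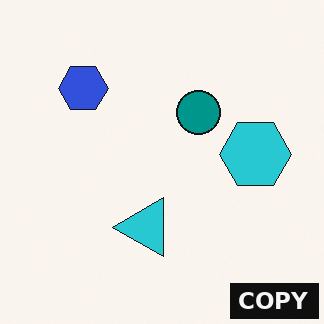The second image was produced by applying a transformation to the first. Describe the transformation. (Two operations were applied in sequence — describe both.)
The transformation is: transposed (reflected across the top-left ↔ bottom-right diagonal), then watermarked with the text "COPY" in the lower-right corner.

Shapes have swapped their row and column positions — what was in the top-right is now in the bottom-left — a diagonal reflection. A dark label reading "COPY" appears in the lower-right corner.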